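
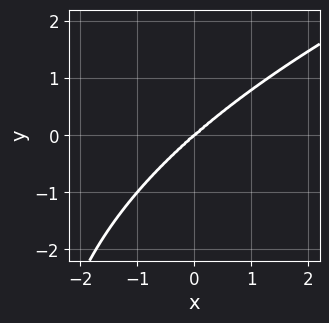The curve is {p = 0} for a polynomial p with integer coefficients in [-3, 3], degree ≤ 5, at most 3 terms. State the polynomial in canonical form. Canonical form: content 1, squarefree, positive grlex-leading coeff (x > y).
x*y^3 - 2*x^3 + 3*y^3

(a) Degree: the shape is more complex than any degree-3 curve, so deg p = 4.
(b) Checking where it meets the axes: one y-axis crossing is at y = 0; one x-axis crossing is at x = 0.
(c) Solving for integer coefficients yields p as stated.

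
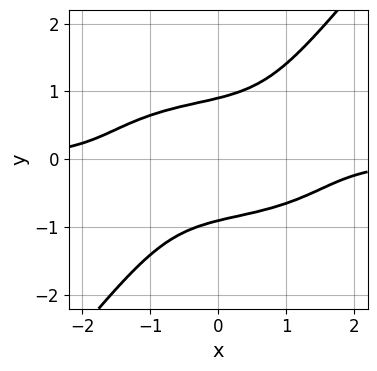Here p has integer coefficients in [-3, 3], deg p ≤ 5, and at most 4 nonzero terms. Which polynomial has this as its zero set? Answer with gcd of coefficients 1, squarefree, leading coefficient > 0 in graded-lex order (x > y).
x^3*y + 3*x*y^3 - 3*y^4 + 2

First, degree: no degree-3 curve has this shape, so deg p = 4.
Then, from the visible intercepts: it misses every integer gridline on the x-axis.
Finally, the integer polynomial consistent with all of this is the stated p.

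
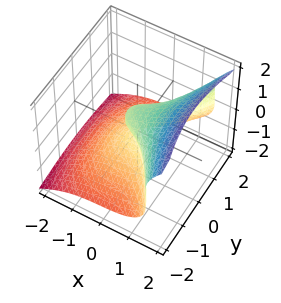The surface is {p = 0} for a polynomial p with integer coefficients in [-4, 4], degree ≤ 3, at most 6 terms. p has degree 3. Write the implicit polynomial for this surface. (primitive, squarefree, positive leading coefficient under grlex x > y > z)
Degree: the shape is more complex than any degree-2 surface, so deg p = 3.
Observable constraints: it meets the y-axis at y = 0 (among the integer gridlines); one x-axis crossing is at x = 0.
The integer polynomial consistent with all of this is the stated p. Check: (0, 0, 1) on the z-axis lies on the surface, and p(0, 0, 1) = 0. ✓

2*x^3 - 3*z^3 - 2*y^2 + 3*z^2 + x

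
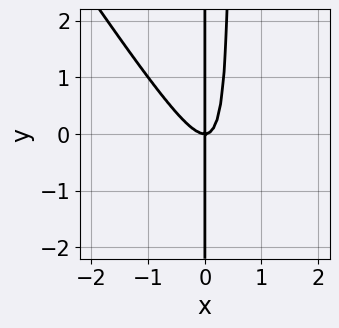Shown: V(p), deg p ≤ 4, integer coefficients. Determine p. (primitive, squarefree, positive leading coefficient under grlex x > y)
3*x^3 + 2*x^2*y - x*y

(a) Degree: no degree-2 curve has this shape, so deg p = 3.
(b) Observable constraints: it crosses the x-axis at the gridline x = 0; every point of the y-axis in the box is on the curve.
(c) The integer polynomial consistent with all of this is the stated p.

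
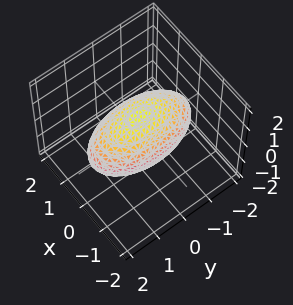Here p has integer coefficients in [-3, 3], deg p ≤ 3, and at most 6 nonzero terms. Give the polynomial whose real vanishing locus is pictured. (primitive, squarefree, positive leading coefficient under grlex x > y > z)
First, degree: a closed, bounded, convex surface; a quadric, so deg p = 2.
Next, symmetries: it's symmetric under x → −x, forcing even powers of x; it's symmetric under z → −z, forcing even powers of z; the y ↦ −y reflection is a symmetry, so y appears only in even powers.
Next, against the integer gridlines: the z-axis gridline crossings are at z ∈ {-1, 1}; among the integer gridlines, it crosses the x-axis at x ∈ {-1, 1}.
Finally, assembling these constraints gives the stated polynomial.

3*x^2 + y^2 + 3*z^2 - 3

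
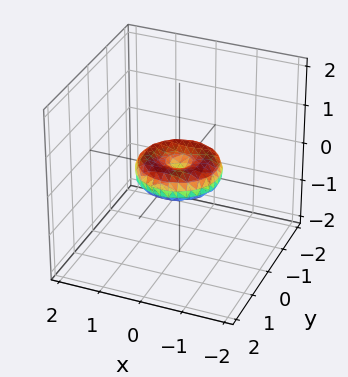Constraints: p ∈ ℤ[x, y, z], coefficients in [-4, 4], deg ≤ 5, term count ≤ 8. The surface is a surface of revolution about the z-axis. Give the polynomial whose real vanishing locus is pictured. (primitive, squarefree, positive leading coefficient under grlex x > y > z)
Degree: no degree-3 surface has this shape, so deg p = 4.
Symmetries: the z-axis is an axis of rotation, so x and y enter only as x² + y².
From the visible intercepts: it crosses the z-axis at the gridline z = 0; the x-axis gridline crossings are at x ∈ {-1, 0, 1}; a circular section at z = 0 has radius exactly 1; among the integer gridlines, it crosses the y-axis at y ∈ {-1, 0, 1}.
Assembling these constraints gives the stated polynomial.

x^4 + 2*x^2*y^2 + y^4 - x^2 - y^2 + 2*z^2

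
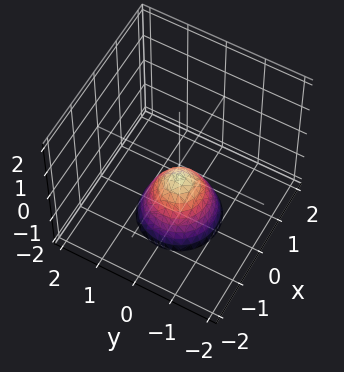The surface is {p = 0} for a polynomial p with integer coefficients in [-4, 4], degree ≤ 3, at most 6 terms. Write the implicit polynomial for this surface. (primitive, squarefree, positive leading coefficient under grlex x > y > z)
3*x^2 + 3*y^2 + 2*z + 1

1. The degree is 2 — a generic line meets the surface in up to 2 points.
2. Symmetry: the surface is invariant under rotation about z: p = q(x² + y², z).
3. From the axis intercepts and sections: the surface avoids every integer x-axis point in the box; a circular section at z = -1 has radius between 0 and 1; the surface avoids every integer y-axis point in the box.
4. Matching integer coefficients to the picture gives p.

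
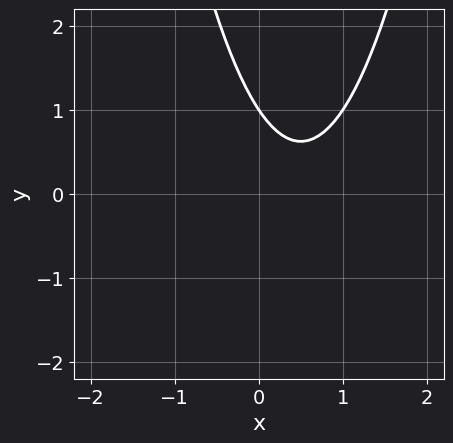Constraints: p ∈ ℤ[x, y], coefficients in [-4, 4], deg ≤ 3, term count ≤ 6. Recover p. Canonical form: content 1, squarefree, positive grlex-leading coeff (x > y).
First, degree: no degree-1 curve has this shape, so deg p = 2.
Next, from the visible intercepts: one y-axis crossing is at y = 1; it misses every integer gridline on the x-axis.
Finally, solving for integer coefficients yields p as stated.

3*x^2 - 3*x - 2*y + 2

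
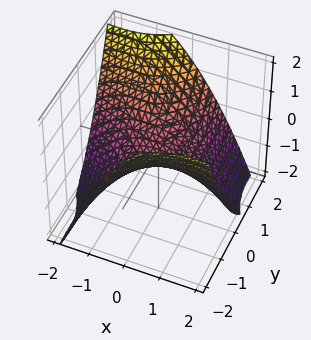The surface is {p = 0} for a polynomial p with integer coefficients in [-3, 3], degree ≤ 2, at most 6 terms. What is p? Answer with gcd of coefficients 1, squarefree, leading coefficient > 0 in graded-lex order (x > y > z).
x^2 + 2*x*y - y^2 + 3*z

First, degree: a generic line meets the surface in up to 2 points, so deg p = 2.
Then, from the visible intercepts: one z-axis crossing is at z = 0; it crosses the y-axis at the gridline y = 0.
Finally, assembling these constraints gives the stated polynomial.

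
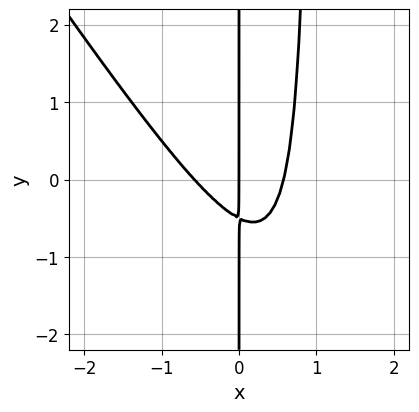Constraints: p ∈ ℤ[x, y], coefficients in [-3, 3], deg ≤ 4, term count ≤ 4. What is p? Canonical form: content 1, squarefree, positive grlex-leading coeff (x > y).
1. Degree: a generic line meets the curve in up to 3 points, so deg p = 3.
2. From the visible intercepts: it meets the x-axis at x = 0 (among the integer gridlines); the visible y-axis segment lies entirely on the curve.
3. Together with the visible shape, these determine p as stated.

3*x^3 + 2*x^2*y - 2*x*y - x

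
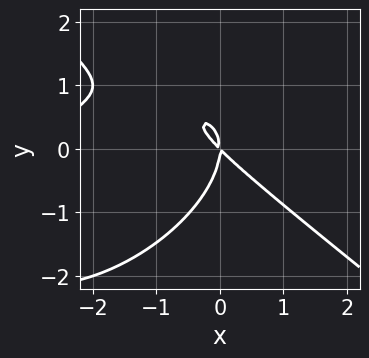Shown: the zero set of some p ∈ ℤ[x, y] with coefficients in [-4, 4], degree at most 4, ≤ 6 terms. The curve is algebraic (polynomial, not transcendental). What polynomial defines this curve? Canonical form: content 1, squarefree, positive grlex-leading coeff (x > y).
x^3 + 2*y^3 + 3*x^2 + 3*x*y

(a) Degree: no degree-2 curve has this shape, so deg p = 3.
(b) Checking where it meets the axes: it meets the x-axis at x = 0 (among the integer gridlines); it meets the y-axis at y = 0 (among the integer gridlines).
(c) Fitting integer coefficients to these (and the overall shape) gives p.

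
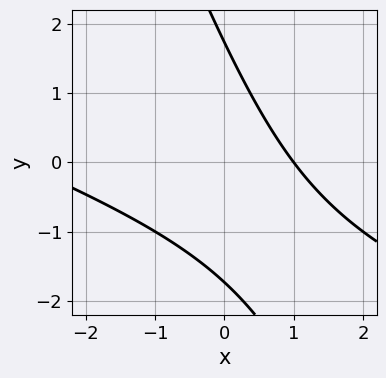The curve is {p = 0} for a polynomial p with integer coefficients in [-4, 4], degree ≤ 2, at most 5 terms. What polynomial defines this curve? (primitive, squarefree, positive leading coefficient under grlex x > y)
x^2 + 3*x*y + y^2 + 2*x - 3

The degree is 2 — a generic line meets the curve in up to 2 points.
From the axis intercepts and sections: one x-axis crossing is at x = 1.
Matching integer coefficients to the picture gives p.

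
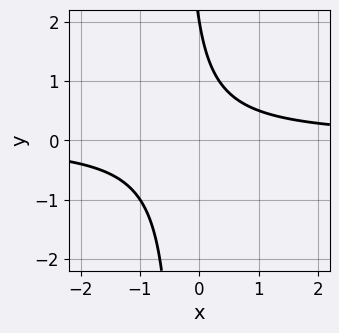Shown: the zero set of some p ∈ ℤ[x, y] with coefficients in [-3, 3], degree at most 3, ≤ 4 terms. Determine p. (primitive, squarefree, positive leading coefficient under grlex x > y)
3*x*y + y - 2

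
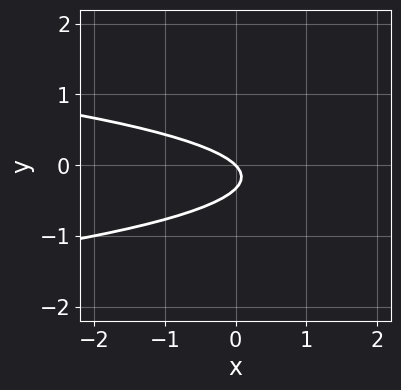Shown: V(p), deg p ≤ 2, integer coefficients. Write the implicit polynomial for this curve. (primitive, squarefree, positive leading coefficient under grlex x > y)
First, deg p = 2. The shape is more complex than any degree-1 curve.
Then, reading off the gridlines: it meets the x-axis at x = 0 (among the integer gridlines); one y-axis crossing is at y = 0.
Finally, matching integer coefficients to the picture gives p.

3*y^2 + x + y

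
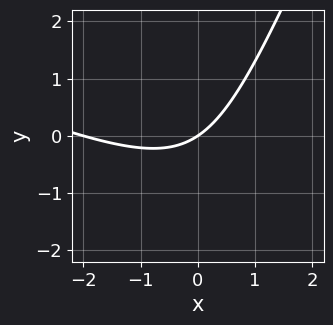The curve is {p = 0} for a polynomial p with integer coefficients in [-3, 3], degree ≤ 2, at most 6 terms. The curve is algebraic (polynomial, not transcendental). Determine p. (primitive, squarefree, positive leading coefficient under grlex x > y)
x^2 + 2*x*y - y^2 + 2*x - 3*y

First, degree: the shape is more complex than any degree-1 curve, so deg p = 2.
Next, reading off the gridlines: the x-axis gridline crossings are at x ∈ {-2, 0}; it meets the y-axis at y = 0 (among the integer gridlines).
Finally, solving for integer coefficients yields p as stated.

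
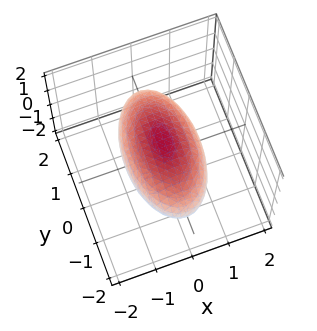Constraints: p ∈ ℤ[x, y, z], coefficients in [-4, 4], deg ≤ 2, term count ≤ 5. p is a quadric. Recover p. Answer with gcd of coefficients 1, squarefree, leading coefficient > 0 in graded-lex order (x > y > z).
First, deg p = 2.
Then, symmetries: mirror symmetry x ↦ −x ⇒ only even powers of x; it's symmetric under y → −y, forcing even powers of y; it's symmetric under z → −z, forcing even powers of z.
Then, against the integer gridlines: the x-axis gridline crossings are at x ∈ {-1, 1}; the z-axis gridline crossings are at z ∈ {-1, 1}.
Finally, putting this together gives p.

3*x^2 + y^2 + 3*z^2 - 3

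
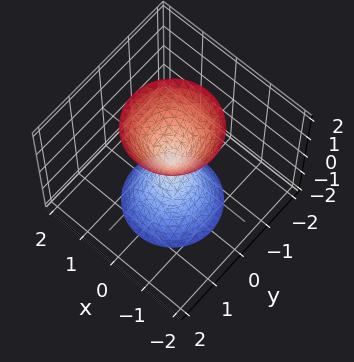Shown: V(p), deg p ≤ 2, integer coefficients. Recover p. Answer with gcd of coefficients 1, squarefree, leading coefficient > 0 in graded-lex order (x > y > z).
3*x^2 + 3*y^2 - z^2

First, there are 2 components. They look like related sheets of one shape, so recover p as a whole.
Next, degree: a double cone through the origin; a quadric, so deg p = 2.
Next, symmetries: mirror symmetry z ↦ −z ⇒ only even powers of z; the surface is invariant under rotation about z: p = q(x² + y², z).
Next, observable constraints: it crosses the y-axis at the gridline y = 0; it meets the z-axis at z = 0 (among the integer gridlines); a circular section at z = 2 has radius between 1 and 2; it crosses the x-axis at the gridline x = 0.
Finally, together with the visible shape, these determine p as stated.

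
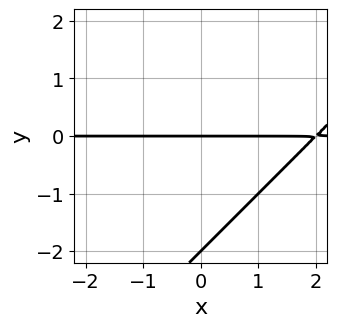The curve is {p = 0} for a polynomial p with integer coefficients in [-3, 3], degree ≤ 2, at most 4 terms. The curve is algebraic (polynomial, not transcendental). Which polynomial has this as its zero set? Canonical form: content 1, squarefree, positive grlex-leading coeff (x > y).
x*y - y^2 - 2*y

The degree is 2 — no degree-1 curve has this shape.
Against the integer gridlines: the visible x-axis segment lies entirely on the curve; among the integer gridlines, it crosses the y-axis at y ∈ {-2, 0}.
Fitting integer coefficients to these (and the overall shape) gives p.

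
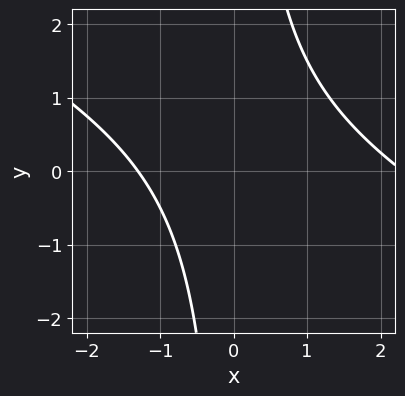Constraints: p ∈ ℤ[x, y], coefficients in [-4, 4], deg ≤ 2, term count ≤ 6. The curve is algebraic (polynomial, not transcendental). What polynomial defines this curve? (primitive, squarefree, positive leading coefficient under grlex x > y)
x^2 + 2*x*y - x - 3

deg p = 2.
From the visible intercepts: the curve avoids every integer y-axis point in the box.
Together with the visible shape, these determine p as stated.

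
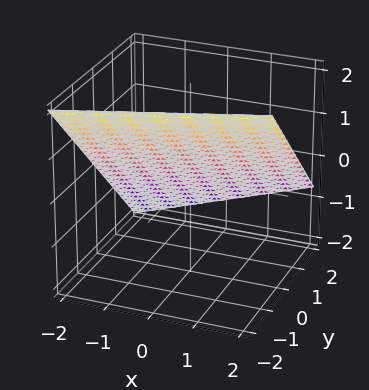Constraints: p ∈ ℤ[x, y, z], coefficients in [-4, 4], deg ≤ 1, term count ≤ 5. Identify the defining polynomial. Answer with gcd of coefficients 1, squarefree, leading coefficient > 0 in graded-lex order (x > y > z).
x - 3*y - 3*z + 2

(a) deg p = 1.
(b) From the visible intercepts: it crosses the x-axis at the gridline x = -2.
(c) Together with the visible shape, these determine p as stated.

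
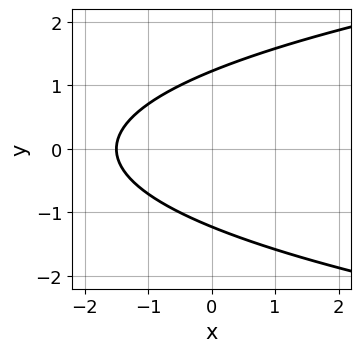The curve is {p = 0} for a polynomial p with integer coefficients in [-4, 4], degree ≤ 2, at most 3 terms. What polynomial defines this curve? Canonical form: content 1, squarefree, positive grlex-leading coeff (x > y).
2*y^2 - 2*x - 3

The degree is 2 — no degree-1 curve has this shape.
Symmetries: it's symmetric under y → −y, forcing even powers of y.
Assembling these constraints gives the stated polynomial.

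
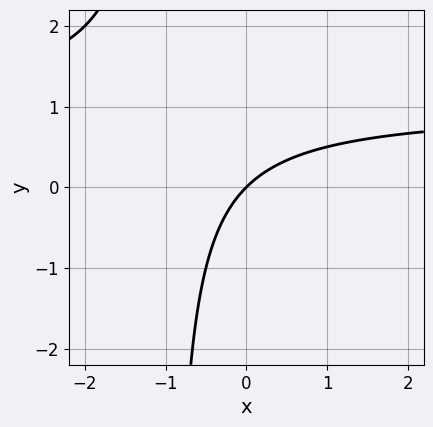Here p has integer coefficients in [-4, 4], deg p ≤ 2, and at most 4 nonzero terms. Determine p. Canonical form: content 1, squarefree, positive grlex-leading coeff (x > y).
x*y - x + y

First, degree: no degree-1 curve has this shape, so deg p = 2.
Next, observable constraints: it crosses the y-axis at the gridline y = 0; one x-axis crossing is at x = 0.
Finally, together with the visible shape, these determine p as stated.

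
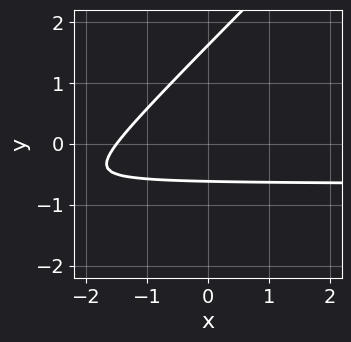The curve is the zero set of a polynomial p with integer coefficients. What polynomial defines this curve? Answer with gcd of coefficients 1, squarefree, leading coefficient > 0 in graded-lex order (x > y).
3*x*y - 3*y^2 + 2*x + 3*y + 3

(a) deg p = 2. The shape is more complex than any degree-1 curve.
(b) Matching integer coefficients to the picture gives p.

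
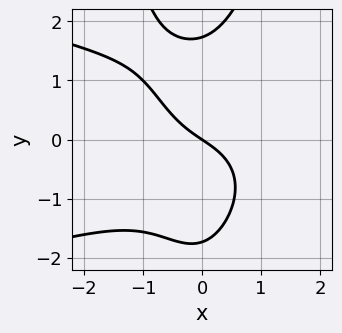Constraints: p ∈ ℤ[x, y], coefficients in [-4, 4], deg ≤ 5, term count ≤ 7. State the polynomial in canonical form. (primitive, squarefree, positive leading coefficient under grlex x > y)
2*x^2*y^2 + 2*x^3 - y^3 + 2*x + 3*y

1. Degree: the shape is more complex than any degree-3 curve, so deg p = 4.
2. Against the integer gridlines: one x-axis crossing is at x = 0; one y-axis crossing is at y = 0.
3. Together with the visible shape, these determine p as stated.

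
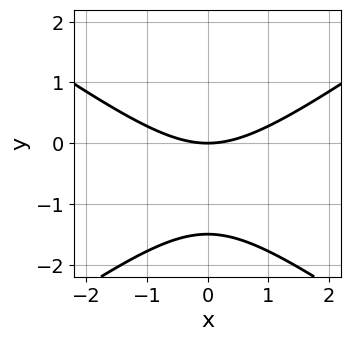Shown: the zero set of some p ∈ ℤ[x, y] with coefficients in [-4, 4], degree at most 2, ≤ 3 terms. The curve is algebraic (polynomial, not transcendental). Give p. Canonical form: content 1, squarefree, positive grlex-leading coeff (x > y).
x^2 - 2*y^2 - 3*y

deg p = 2. No degree-1 curve has this shape.
Symmetries: the x ↦ −x reflection is a symmetry, so x appears only in even powers.
From the visible intercepts: one y-axis crossing is at y = 0; it crosses the x-axis at the gridline x = 0.
Together with the visible shape, these determine p as stated.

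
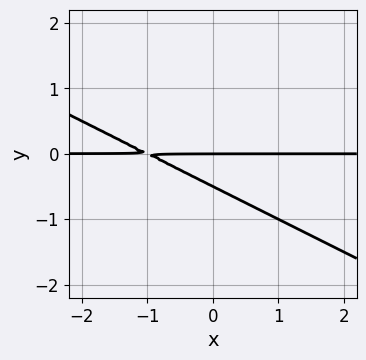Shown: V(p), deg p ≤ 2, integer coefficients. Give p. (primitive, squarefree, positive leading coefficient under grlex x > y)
The degree is 2 — the shape is more complex than any degree-1 curve.
From the visible intercepts: the visible x-axis segment lies entirely on the curve; one y-axis crossing is at y = 0.
The integer polynomial consistent with all of this is the stated p.

x*y + 2*y^2 + y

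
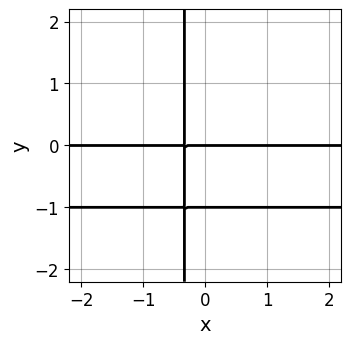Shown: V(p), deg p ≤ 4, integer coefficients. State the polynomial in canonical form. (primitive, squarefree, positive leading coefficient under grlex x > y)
(a) deg p = 3.
(b) Observable constraints: the y-axis gridline crossings are at y ∈ {-1, 0}; every point of the x-axis in the box is on the curve.
(c) These observations pin down the coefficients.

3*x*y^2 + 3*x*y + y^2 + y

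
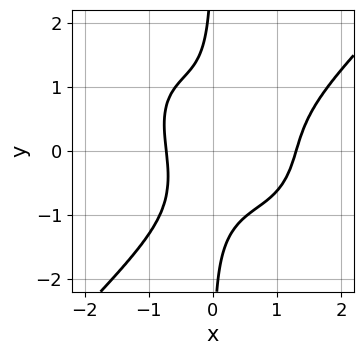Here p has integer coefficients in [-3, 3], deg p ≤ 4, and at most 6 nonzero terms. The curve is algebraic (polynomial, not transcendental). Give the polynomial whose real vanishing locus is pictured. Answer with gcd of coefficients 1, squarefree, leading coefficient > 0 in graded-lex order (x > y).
3*x^4 - 3*x*y^3 - 3*x^3 - 2*x^2*y - 2

First, degree: no degree-3 curve has this shape, so deg p = 4.
Then, from the axis intercepts and sections: no y-intercept at any integer in the box.
Finally, putting this together gives p.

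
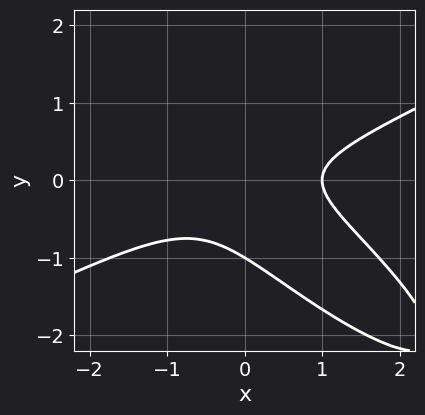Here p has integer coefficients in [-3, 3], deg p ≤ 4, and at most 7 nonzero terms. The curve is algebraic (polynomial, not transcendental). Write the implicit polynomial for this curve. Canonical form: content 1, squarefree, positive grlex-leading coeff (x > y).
First, the degree is 3 — the shape is more complex than any degree-2 curve.
Then, from the visible intercepts: it crosses the x-axis at the gridline x = 1; it crosses the y-axis at the gridline y = -1.
Finally, solving for integer coefficients yields p as stated.

x^3 - 3*x*y^2 - 3*y^3 - 2*y^2 - 1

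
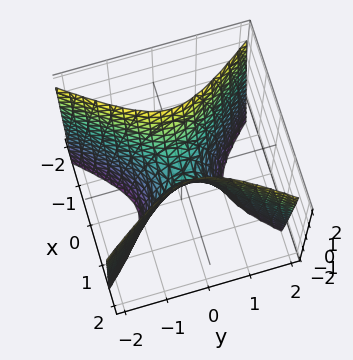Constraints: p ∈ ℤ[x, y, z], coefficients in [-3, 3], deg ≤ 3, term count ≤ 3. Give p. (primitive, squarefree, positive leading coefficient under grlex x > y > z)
3*x^2 - 2*y^2 - z

First, the degree is 2 — a saddle surface; a quadric.
Then, symmetries: the y ↦ −y reflection is a symmetry, so y appears only in even powers; the x ↦ −x reflection is a symmetry, so x appears only in even powers.
Then, reading off the gridlines: it crosses the y-axis at the gridline y = 0; one z-axis crossing is at z = 0.
Finally, these observations pin down the coefficients.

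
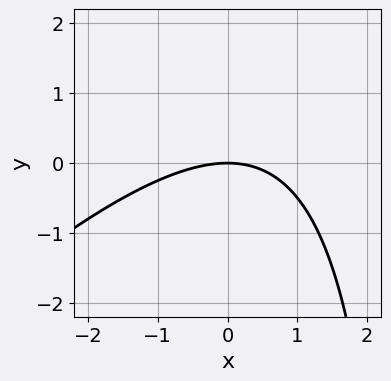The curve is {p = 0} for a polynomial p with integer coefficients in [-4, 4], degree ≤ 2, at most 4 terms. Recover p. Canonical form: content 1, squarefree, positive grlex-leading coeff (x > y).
x^2 - x*y + 3*y

deg p = 2. A generic line meets the curve in up to 2 points.
Against the integer gridlines: it crosses the y-axis at the gridline y = 0; it crosses the x-axis at the gridline x = 0.
Putting this together gives p.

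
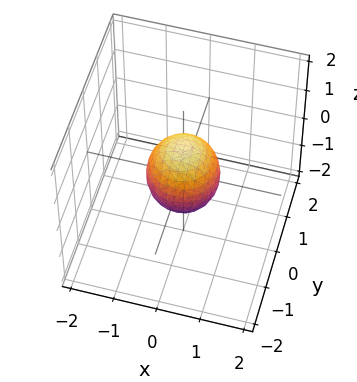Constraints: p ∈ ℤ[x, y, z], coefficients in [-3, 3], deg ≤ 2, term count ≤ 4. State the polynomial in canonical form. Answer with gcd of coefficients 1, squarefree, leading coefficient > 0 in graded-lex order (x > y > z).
First, degree: a generic line meets the surface in up to 2 points, so deg p = 2.
Next, symmetries: rotational symmetry about the z-axis ⇒ p depends on x, y only through x² + y².
Next, against the integer gridlines: among the integer gridlines, it crosses the z-axis at z ∈ {-1, 1}; a circular section at z = 0 has radius between 0 and 1.
Finally, together with the visible shape, these determine p as stated.

3*x^2 + 3*y^2 + 2*z^2 - 2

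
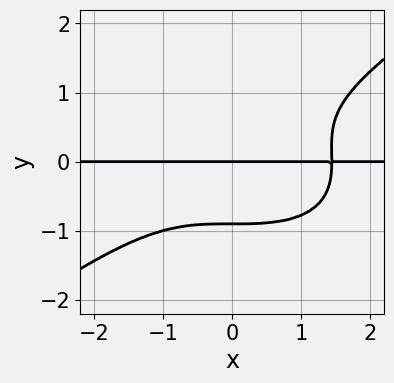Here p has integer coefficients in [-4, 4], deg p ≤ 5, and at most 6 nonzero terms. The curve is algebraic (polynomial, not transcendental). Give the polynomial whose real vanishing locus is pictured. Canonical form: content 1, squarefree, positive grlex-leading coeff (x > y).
First, degree: the shape is more complex than any degree-3 curve, so deg p = 4.
Next, reading off the gridlines: every point of the x-axis in the box is on the curve; it crosses the y-axis at the gridline y = 0.
Finally, assembling these constraints gives the stated polynomial.

x^3*y - 3*y^4 + y^3 - 3*y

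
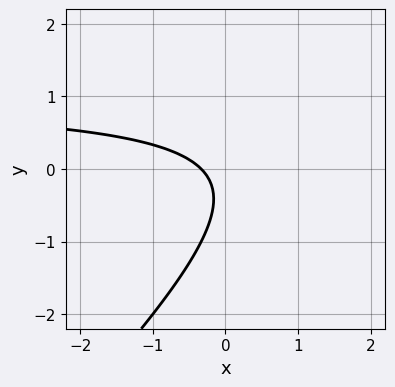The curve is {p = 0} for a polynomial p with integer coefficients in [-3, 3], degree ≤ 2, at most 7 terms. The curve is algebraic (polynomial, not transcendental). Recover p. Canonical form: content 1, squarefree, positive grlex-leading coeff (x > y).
(a) The degree is 2 — a generic line meets the curve in up to 2 points.
(b) Observable constraints: the curve avoids every integer y-axis point in the box.
(c) Solving for integer coefficients yields p as stated.

3*x*y - 3*y^2 - 3*x - 2*y - 1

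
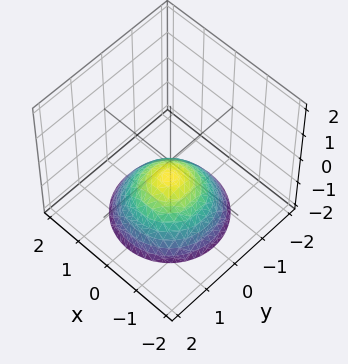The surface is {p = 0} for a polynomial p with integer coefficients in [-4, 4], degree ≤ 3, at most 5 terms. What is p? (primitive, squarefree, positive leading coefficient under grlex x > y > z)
2*x^2 + 2*y^2 + 3*z + 2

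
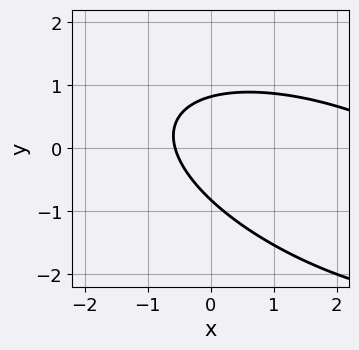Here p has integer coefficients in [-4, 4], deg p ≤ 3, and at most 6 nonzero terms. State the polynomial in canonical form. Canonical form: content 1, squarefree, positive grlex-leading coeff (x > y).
First, degree: no degree-1 curve has this shape, so deg p = 2.
Finally, the integer polynomial consistent with all of this is the stated p.

x^2 + 2*x*y + 3*y^2 - 3*x - 2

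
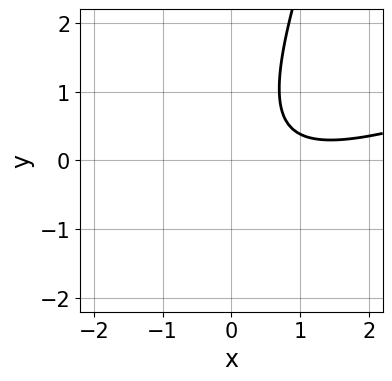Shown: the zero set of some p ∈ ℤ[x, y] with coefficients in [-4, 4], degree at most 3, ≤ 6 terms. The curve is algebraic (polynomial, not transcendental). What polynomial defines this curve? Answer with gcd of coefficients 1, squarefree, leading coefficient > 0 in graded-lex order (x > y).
x^2 - 3*x*y + y^2 - 2*x + 2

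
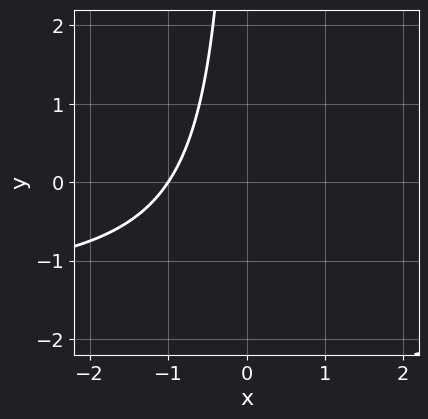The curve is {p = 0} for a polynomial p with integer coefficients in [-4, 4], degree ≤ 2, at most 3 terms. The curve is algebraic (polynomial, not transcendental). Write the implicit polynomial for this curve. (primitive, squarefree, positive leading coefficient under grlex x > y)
2*x*y + 3*x + 3

Degree: the shape is more complex than any degree-1 curve, so deg p = 2.
Observable constraints: no y-intercept at any integer in the box; it crosses the x-axis at the gridline x = -1.
The integer polynomial consistent with all of this is the stated p.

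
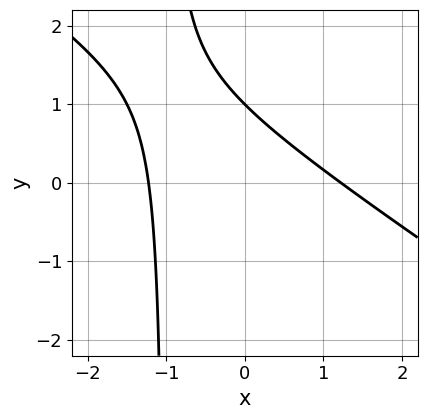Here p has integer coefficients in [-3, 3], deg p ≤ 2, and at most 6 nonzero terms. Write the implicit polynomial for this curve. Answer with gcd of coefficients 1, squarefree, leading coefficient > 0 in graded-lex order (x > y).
1. deg p = 2. A generic line meets the curve in up to 2 points.
2. From the visible intercepts: one y-axis crossing is at y = 1.
3. Fitting integer coefficients to these (and the overall shape) gives p.

2*x^2 + 3*x*y + 3*y - 3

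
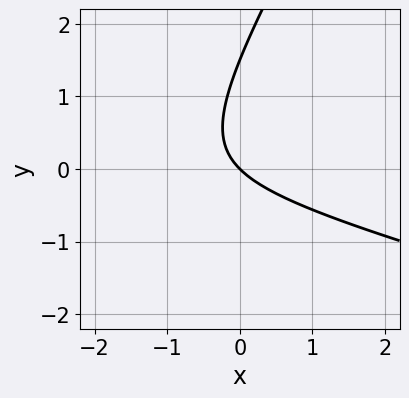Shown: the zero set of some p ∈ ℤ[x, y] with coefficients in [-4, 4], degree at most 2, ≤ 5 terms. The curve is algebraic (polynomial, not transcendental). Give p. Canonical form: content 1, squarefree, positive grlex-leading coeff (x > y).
x^2 + 3*x*y - 2*y^2 + 3*x + 3*y

(a) The degree is 2 — a generic line meets the curve in up to 2 points.
(b) Reading off the gridlines: one y-axis crossing is at y = 0; it crosses the x-axis at the gridline x = 0.
(c) Solving for integer coefficients yields p as stated.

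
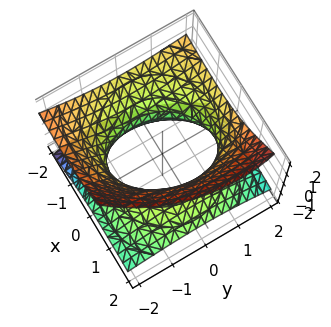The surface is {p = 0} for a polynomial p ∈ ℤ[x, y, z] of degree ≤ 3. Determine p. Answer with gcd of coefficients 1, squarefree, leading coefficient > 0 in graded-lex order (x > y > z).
x^2 + 3*x*z + y^2 - y*z - 3*z^2 - 2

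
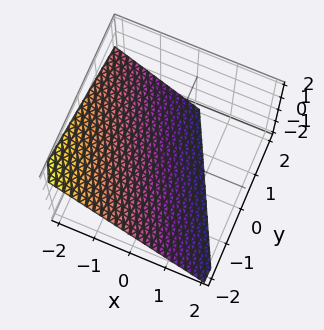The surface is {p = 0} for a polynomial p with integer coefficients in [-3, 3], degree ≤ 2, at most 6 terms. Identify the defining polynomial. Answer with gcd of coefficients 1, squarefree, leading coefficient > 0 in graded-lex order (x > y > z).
2*x + y + 2*z + 2

(a) Degree: the surface is flat (a plane), so deg p = 1.
(b) From the visible intercepts: it meets the y-axis at y = -2 (among the integer gridlines); one x-axis crossing is at x = -1.
(c) The integer polynomial consistent with all of this is the stated p.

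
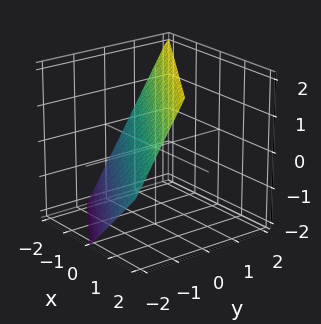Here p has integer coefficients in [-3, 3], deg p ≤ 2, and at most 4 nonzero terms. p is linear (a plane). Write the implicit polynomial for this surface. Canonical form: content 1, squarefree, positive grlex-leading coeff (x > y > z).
2*x + 3*y - 2*z + 2

deg p = 1. Every cross-section is a straight line — this is a plane.
From the visible intercepts: it crosses the x-axis at the gridline x = -1; it crosses the z-axis at the gridline z = 1.
The integer polynomial consistent with all of this is the stated p.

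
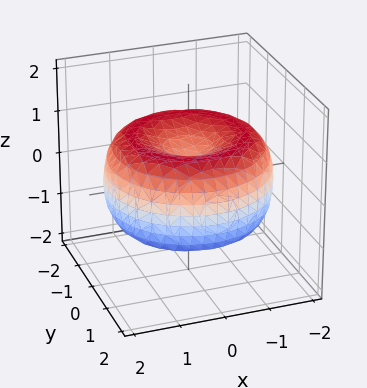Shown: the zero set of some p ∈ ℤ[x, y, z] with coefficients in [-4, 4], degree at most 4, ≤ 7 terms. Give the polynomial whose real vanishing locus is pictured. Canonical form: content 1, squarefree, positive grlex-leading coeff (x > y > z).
First, the degree is 4 — a generic line meets the surface in up to 4 points.
Then, symmetries: the z-axis is an axis of rotation, so x and y enter only as x² + y².
Next, from the axis intercepts and sections: a circular section at z = -1 has radius exactly 1.
Finally, putting this together gives p.

x^4 + 2*x^2*y^2 + y^4 - 3*x^2 - 3*y^2 + 3*z^2 - 1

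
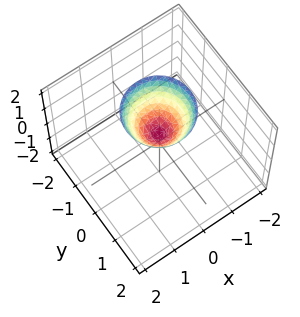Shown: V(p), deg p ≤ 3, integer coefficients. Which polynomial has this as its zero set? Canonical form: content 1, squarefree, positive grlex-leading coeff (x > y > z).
3*x^2 + 3*y^2 - 2*z + 1

Degree: no degree-1 surface has this shape, so deg p = 2.
Symmetries: the z-axis is an axis of rotation, so x and y enter only as x² + y².
Reading off the gridlines: it misses every integer gridline on the x-axis; it misses every integer gridline on the y-axis; a circular section at z = 2 has radius exactly 1.
These observations pin down the coefficients.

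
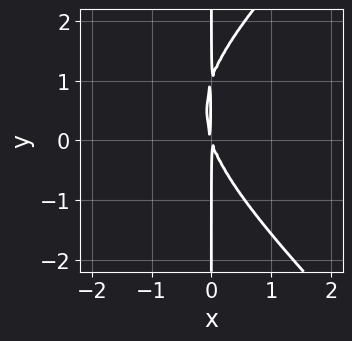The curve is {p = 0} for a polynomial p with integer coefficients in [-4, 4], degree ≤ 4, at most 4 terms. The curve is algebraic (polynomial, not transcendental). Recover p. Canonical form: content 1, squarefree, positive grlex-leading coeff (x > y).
1. Degree: no degree-2 curve has this shape, so deg p = 3.
2. Reading off the gridlines: every point of the y-axis in the box is on the curve.
3. The integer polynomial consistent with all of this is the stated p.

x^3 - x*y^2 + 3*x^2 + x*y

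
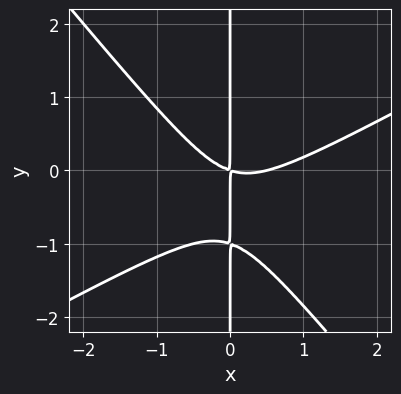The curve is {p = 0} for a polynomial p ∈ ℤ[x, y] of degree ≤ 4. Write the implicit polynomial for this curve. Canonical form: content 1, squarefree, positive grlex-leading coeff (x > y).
(a) The degree is 3 — the shape is more complex than any degree-2 curve.
(b) From the axis intercepts and sections: every point of the y-axis in the box is on the curve.
(c) Together with the visible shape, these determine p as stated.

2*x^3 - 2*x^2*y - 3*x*y^2 - x^2 - 3*x*y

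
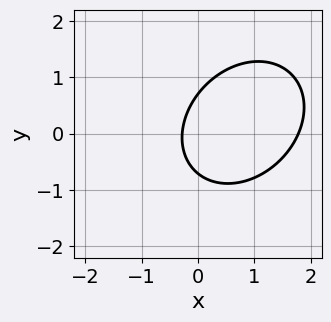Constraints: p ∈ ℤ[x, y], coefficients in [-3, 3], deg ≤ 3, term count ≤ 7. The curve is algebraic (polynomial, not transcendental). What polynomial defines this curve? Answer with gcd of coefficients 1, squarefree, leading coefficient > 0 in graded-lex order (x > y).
2*x^2 - x*y + 2*y^2 - 3*x - 1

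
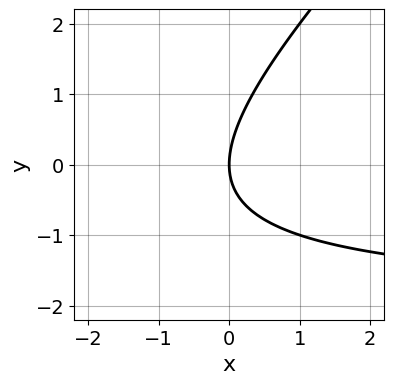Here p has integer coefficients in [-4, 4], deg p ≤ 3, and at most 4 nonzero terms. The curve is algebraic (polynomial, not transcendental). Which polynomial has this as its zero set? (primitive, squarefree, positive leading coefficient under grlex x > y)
x*y - y^2 + 2*x

Degree: a generic line meets the curve in up to 2 points, so deg p = 2.
Reading off the gridlines: it crosses the y-axis at the gridline y = 0; one x-axis crossing is at x = 0.
These observations pin down the coefficients.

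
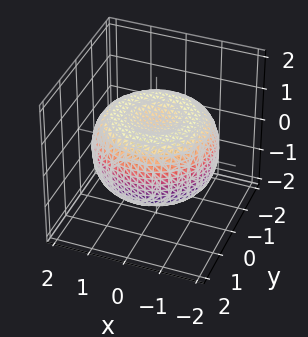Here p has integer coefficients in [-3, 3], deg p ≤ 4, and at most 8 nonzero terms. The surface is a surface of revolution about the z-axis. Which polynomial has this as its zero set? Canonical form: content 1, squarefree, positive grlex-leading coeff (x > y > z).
x^4 + 2*x^2*y^2 + y^4 - 2*x^2 - 2*y^2 + 3*z^2 - 2

1. The degree is 4 — a generic line meets the surface in up to 4 points.
2. Symmetries: the surface is invariant under rotation about z: p = q(x² + y², z).
3. Observable constraints: a circular section at z = -1 has radius exactly 1.
4. Solving for integer coefficients yields p as stated.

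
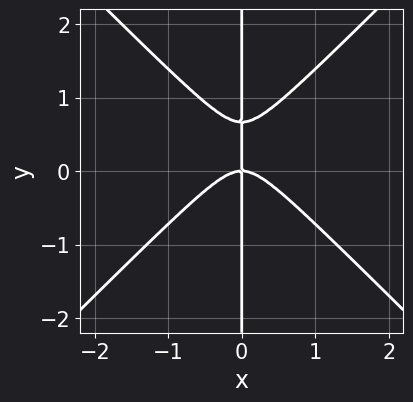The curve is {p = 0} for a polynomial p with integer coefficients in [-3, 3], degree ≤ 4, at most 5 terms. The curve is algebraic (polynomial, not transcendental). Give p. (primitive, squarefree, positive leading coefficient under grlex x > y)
(a) Degree: a generic line meets the curve in up to 3 points, so deg p = 3.
(b) Reading off the gridlines: every point of the y-axis in the box is on the curve; it meets the x-axis at x = 0 (among the integer gridlines).
(c) Solving for integer coefficients yields p as stated.

3*x^3 - 3*x*y^2 + 2*x*y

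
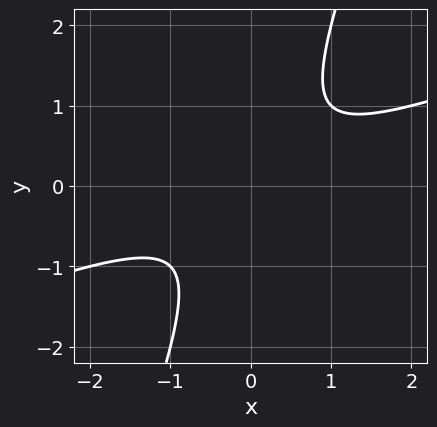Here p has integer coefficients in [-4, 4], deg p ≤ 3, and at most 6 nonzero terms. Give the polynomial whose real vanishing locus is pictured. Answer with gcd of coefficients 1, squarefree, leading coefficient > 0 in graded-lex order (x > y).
x^2 - 3*x*y + y^2 + 1

1. deg p = 2.
2. From the visible intercepts: it misses every integer gridline on the x-axis; it misses every integer gridline on the y-axis.
3. Fitting integer coefficients to these (and the overall shape) gives p.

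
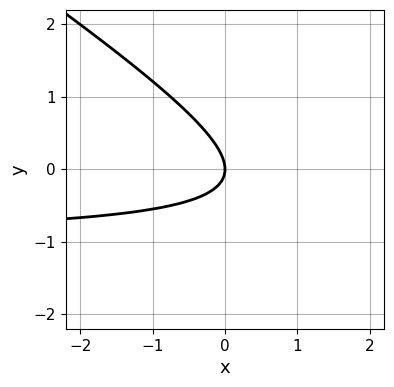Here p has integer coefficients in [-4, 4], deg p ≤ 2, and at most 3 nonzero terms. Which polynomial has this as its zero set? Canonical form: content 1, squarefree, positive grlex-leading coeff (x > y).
1. The degree is 2 — a generic line meets the curve in up to 2 points.
2. From the axis intercepts and sections: it meets the y-axis at y = 0 (among the integer gridlines); it crosses the x-axis at the gridline x = 0.
3. Matching integer coefficients to the picture gives p.

2*x*y + 3*y^2 + 2*x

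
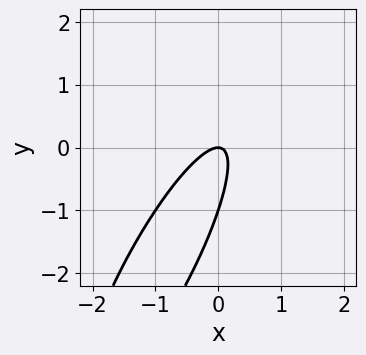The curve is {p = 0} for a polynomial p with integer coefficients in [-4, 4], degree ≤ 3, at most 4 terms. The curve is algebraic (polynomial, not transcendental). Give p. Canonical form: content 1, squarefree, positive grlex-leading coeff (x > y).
First, the degree is 2 — a generic line meets the curve in up to 2 points.
Then, against the integer gridlines: the y-axis gridline crossings are at y ∈ {-1, 0}; it crosses the x-axis at the gridline x = 0.
Finally, putting this together gives p.

3*x^2 - 3*x*y + y^2 + y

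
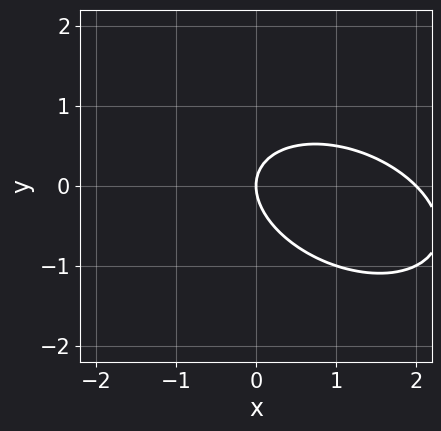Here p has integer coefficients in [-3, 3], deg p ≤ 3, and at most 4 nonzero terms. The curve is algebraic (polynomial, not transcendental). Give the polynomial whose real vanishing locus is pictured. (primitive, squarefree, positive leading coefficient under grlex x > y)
x^2 + x*y + 2*y^2 - 2*x

First, degree: no degree-1 curve has this shape, so deg p = 2.
Next, from the axis intercepts and sections: the x-axis gridline crossings are at x ∈ {0, 2}; one y-axis crossing is at y = 0.
Finally, putting this together gives p.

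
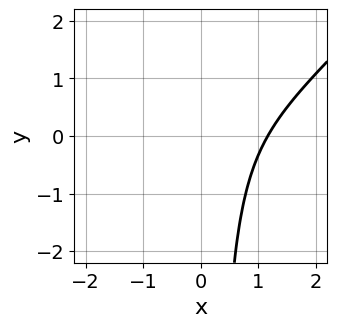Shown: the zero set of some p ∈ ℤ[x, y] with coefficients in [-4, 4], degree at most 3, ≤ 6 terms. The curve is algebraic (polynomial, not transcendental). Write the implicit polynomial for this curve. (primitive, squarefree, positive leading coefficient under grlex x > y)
3*x^3 - 3*x^2*y - 3*x^2 + 2*x - 3

First, deg p = 3. The shape is more complex than any degree-2 curve.
Then, against the integer gridlines: it misses every integer gridline on the y-axis.
Finally, together with the visible shape, these determine p as stated.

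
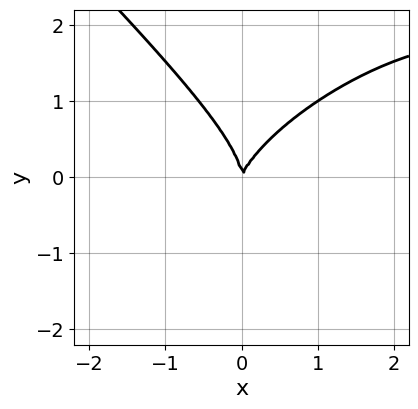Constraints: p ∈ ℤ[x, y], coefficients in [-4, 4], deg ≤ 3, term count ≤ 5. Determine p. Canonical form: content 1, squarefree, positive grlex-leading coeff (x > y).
The degree is 3 — a generic line meets the curve in up to 3 points.
Checking where it meets the axes: it meets the y-axis at y = 0 (among the integer gridlines); it crosses the x-axis at the gridline x = 0.
Together with the visible shape, these determine p as stated.

x^3 - x^2*y + 2*y^3 - 3*x^2 + x*y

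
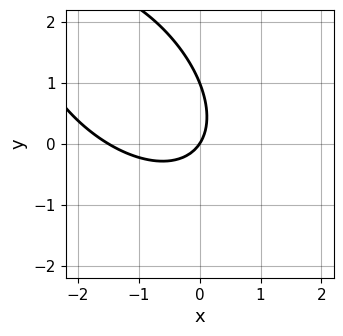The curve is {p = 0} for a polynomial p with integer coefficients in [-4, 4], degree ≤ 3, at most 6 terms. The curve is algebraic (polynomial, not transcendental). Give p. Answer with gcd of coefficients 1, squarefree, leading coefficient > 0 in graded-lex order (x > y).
(a) The degree is 2 — a generic line meets the curve in up to 2 points.
(b) From the visible intercepts: the y-axis gridline crossings are at y ∈ {0, 1}; one x-axis crossing is at x = 0.
(c) Putting this together gives p.

2*x^2 + 2*x*y + 2*y^2 + 3*x - 2*y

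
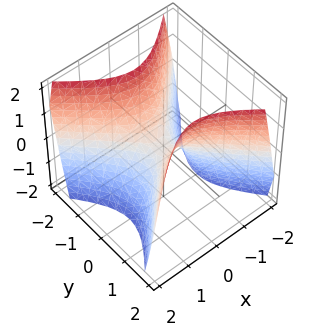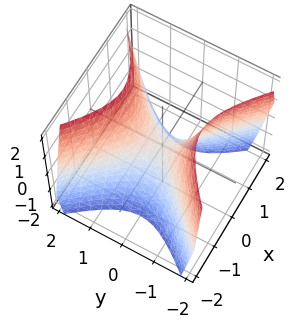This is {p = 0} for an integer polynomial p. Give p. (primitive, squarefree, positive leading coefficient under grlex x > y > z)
Degree: a hyperbolic paraboloid; a quadric, so deg p = 2.
Symmetries: it's symmetric under x → −x, forcing even powers of x; it's symmetric under y → −y, forcing even powers of y.
Checking where it meets the axes: one x-axis crossing is at x = 0; one y-axis crossing is at y = 0.
Together with the visible shape, these determine p as stated.

3*x^2 - 3*y^2 + 2*z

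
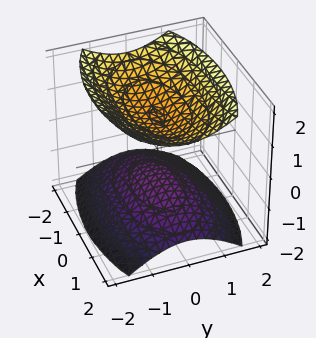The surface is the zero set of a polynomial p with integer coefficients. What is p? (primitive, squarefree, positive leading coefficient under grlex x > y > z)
x^2 + 3*y^2 - 3*z^2 + 3

1. I count 2 distinct pieces. They look like related sheets of one shape, so recover p as a whole.
2. deg p = 2. Two sheets facing apart; a quadric.
3. Symmetries: it's symmetric under x → −x, forcing even powers of x; the y ↦ −y reflection is a symmetry, so y appears only in even powers; it's symmetric under z → −z, forcing even powers of z.
4. Observable constraints: among the integer gridlines, it crosses the z-axis at z ∈ {-1, 1}; the surface avoids every integer x-axis point in the box; no y-intercept at any integer in the box.
5. These observations pin down the coefficients.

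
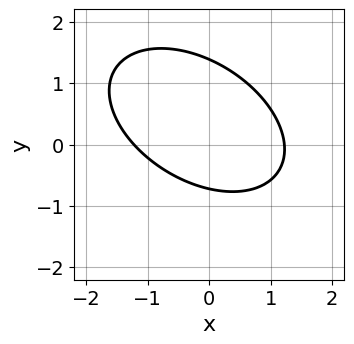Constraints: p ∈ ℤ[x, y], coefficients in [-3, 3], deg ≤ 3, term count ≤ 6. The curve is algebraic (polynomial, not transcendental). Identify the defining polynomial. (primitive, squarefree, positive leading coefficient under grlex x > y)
1. The degree is 2 — a generic line meets the curve in up to 2 points.
2. Matching integer coefficients to the picture gives p.

2*x^2 + 2*x*y + 3*y^2 - 2*y - 3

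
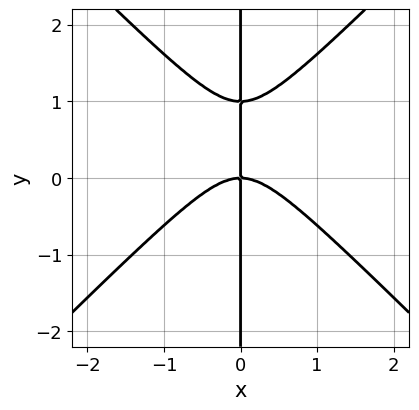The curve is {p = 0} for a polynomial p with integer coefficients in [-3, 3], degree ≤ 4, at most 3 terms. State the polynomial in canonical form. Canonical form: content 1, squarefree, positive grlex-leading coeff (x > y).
x^3 - x*y^2 + x*y

Degree: a generic line meets the curve in up to 3 points, so deg p = 3.
Reading off the gridlines: it crosses the x-axis at the gridline x = 0; the visible y-axis segment lies entirely on the curve.
Matching integer coefficients to the picture gives p.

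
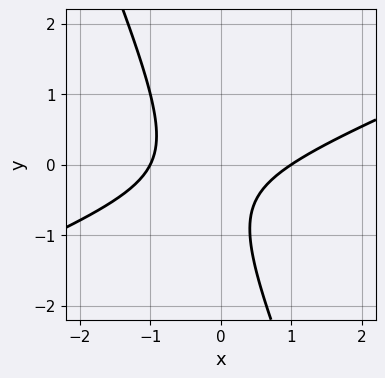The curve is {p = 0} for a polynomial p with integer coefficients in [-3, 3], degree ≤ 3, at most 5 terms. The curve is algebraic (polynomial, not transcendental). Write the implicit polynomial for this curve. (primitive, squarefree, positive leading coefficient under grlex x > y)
x^2 - 2*x*y - y^2 - y - 1

(a) deg p = 2. No degree-1 curve has this shape.
(b) From the axis intercepts and sections: among the integer gridlines, it crosses the x-axis at x ∈ {-1, 1}; it misses every integer gridline on the y-axis.
(c) These observations pin down the coefficients.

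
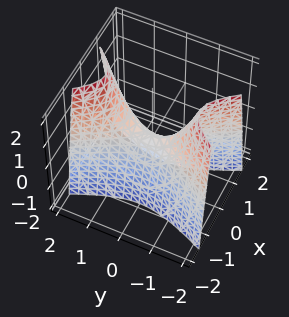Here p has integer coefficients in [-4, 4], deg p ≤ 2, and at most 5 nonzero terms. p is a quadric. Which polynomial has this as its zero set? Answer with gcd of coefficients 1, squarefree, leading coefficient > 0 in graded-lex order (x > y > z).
3*x^2 - y^2 + z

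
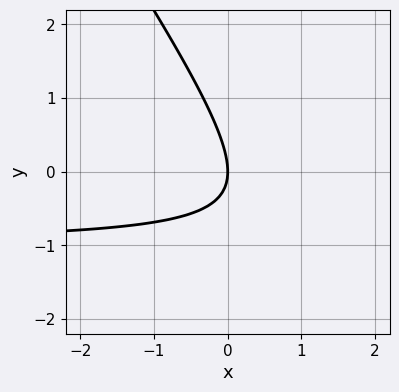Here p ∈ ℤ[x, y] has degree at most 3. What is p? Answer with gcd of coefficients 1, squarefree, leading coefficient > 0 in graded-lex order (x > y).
Degree: no degree-1 curve has this shape, so deg p = 2.
From the visible intercepts: one y-axis crossing is at y = 0; it meets the x-axis at x = 0 (among the integer gridlines).
These observations pin down the coefficients.

3*x*y + 2*y^2 + 3*x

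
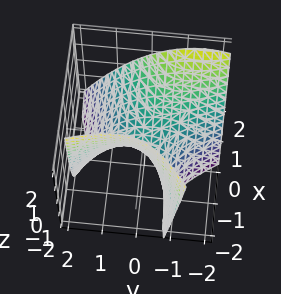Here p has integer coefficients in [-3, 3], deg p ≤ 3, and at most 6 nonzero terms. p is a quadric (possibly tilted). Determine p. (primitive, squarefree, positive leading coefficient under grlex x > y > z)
1. The degree is 2 — no degree-1 surface has this shape.
2. From the axis intercepts and sections: it crosses the x-axis at the gridline x = 0; it crosses the y-axis at the gridline y = 0; it crosses the z-axis at the gridline z = 0.
3. The integer polynomial consistent with all of this is the stated p.

2*x^2 - 3*x*y - 2*x*z - 2*y^2 - 3*z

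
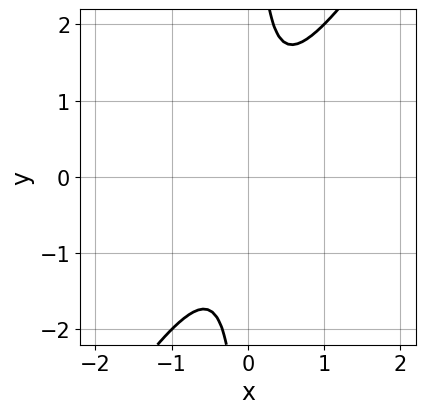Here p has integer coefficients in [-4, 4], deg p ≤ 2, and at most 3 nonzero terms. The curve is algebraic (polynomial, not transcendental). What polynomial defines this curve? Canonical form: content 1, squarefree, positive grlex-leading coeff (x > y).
3*x^2 - 2*x*y + 1

1. Degree: no degree-1 curve has this shape, so deg p = 2.
2. Observable constraints: it misses every integer gridline on the x-axis; no y-intercept at any integer in the box.
3. Assembling these constraints gives the stated polynomial.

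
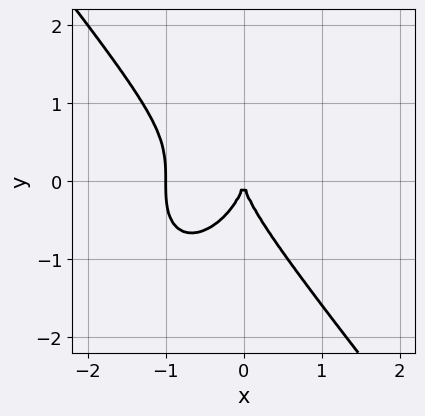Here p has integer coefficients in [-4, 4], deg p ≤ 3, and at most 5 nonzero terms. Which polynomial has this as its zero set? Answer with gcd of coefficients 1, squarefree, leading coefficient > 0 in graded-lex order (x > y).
2*x^3 + y^3 + 2*x^2

deg p = 3.
Reading off the gridlines: one y-axis crossing is at y = 0; the x-axis gridline crossings are at x ∈ {-1, 0}.
The integer polynomial consistent with all of this is the stated p.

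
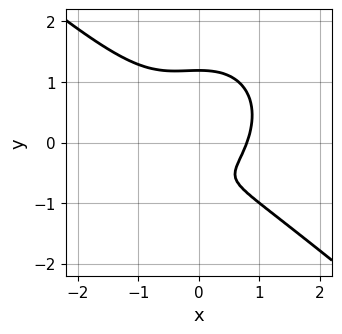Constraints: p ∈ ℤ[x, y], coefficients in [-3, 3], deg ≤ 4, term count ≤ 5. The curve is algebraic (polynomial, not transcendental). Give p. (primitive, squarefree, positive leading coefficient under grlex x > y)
2*x^3 + x^2*y + 2*y^3 - 2*y - 1

(a) Degree: a generic line meets the curve in up to 3 points, so deg p = 3.
(b) The integer polynomial consistent with all of this is the stated p.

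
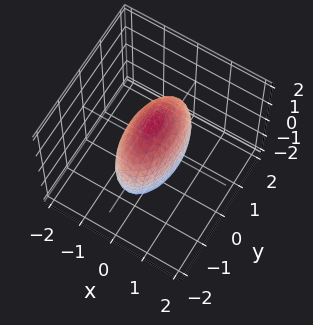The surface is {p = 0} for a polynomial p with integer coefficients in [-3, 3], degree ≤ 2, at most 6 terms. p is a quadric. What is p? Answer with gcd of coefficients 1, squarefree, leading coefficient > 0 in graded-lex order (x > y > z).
3*x^2 + y^2 + z^2 - 2

First, deg p = 2. A closed, bounded, convex surface; a quadric.
Next, symmetries: mirror symmetry z ↦ −z ⇒ only even powers of z; it's symmetric under x → −x, forcing even powers of x; the y ↦ −y reflection is a symmetry, so y appears only in even powers.
Finally, putting this together gives p.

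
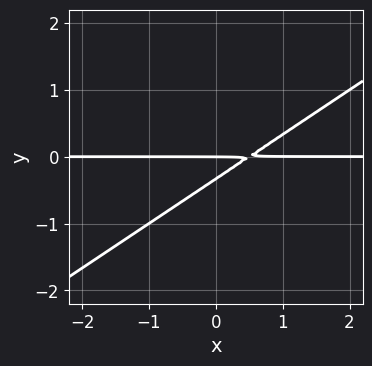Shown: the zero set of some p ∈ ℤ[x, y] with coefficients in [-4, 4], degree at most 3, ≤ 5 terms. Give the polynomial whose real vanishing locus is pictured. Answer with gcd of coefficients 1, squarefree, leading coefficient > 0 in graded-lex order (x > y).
Degree: the shape is more complex than any degree-1 curve, so deg p = 2.
Checking where it meets the axes: it meets the y-axis at y = 0 (among the integer gridlines); the visible x-axis segment lies entirely on the curve.
Assembling these constraints gives the stated polynomial.

2*x*y - 3*y^2 - y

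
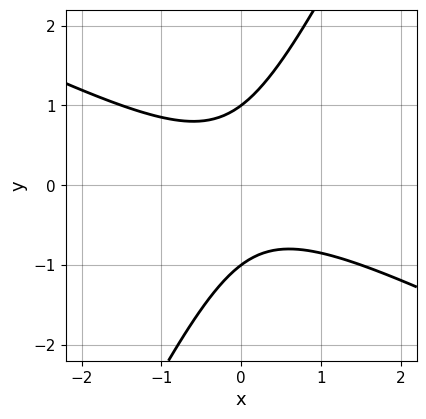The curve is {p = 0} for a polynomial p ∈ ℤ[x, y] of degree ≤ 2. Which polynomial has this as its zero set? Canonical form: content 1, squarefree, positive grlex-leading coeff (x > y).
deg p = 2. No degree-1 curve has this shape.
From the axis intercepts and sections: no x-intercept at any integer in the box; the y-axis gridline crossings are at y ∈ {-1, 1}.
Together with the visible shape, these determine p as stated.

2*x^2 + 3*x*y - 2*y^2 + 2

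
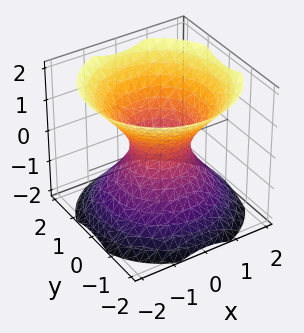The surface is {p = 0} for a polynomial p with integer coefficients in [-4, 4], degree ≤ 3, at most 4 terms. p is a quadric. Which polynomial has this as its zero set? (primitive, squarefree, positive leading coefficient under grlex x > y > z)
3*x^2 + 3*y^2 - 3*z^2 - 2

1. The degree is 2 — one connected sheet with a waist; a quadric.
2. Symmetries: the z ↦ −z reflection is a symmetry, so z appears only in even powers; the z-axis is an axis of rotation, so x and y enter only as x² + y².
3. Against the integer gridlines: no z-intercept at any integer in the box; a circular section at z = -1 has radius between 1 and 2.
4. Together with the visible shape, these determine p as stated.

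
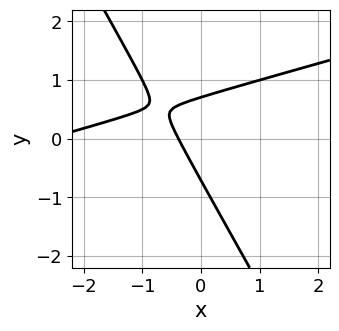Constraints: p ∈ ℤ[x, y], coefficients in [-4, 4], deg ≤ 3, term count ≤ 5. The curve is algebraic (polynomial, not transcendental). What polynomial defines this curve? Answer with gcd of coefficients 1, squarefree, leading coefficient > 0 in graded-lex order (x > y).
x^2 - 3*x*y - 2*y^2 + 3*x + 1

1. The degree is 2 — the shape is more complex than any degree-1 curve.
2. Putting this together gives p.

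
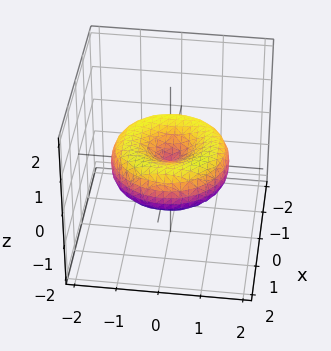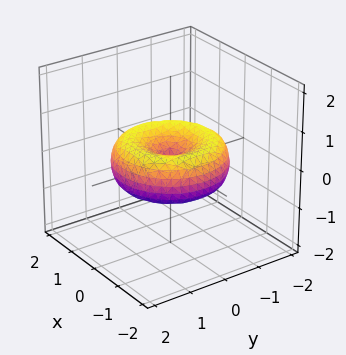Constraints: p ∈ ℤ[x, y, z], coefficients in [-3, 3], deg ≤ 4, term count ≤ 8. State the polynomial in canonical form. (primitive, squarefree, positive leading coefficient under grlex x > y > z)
x^4 + 2*x^2*y^2 + y^4 - 2*x^2 - 2*y^2 + 3*z^2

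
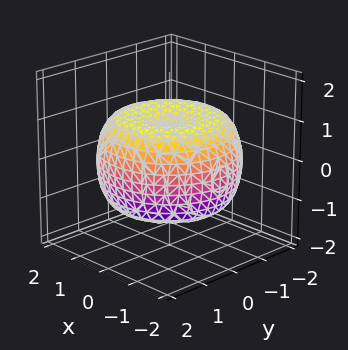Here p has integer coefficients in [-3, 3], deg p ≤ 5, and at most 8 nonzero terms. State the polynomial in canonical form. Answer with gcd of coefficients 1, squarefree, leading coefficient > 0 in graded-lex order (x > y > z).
The degree is 4 — no degree-3 surface has this shape.
By symmetry, every cross-section ⟂ z is a circle, so x, y appear only via x² + y².
Checking where it meets the axes: a circular section at z = 1 has radius between 1 and 2; the z-axis gridline crossings are at z ∈ {-1, 1}.
Assembling these constraints gives the stated polynomial.

x^4 + 2*x^2*y^2 + y^4 - 2*x^2 - 2*y^2 + 3*z^2 - 3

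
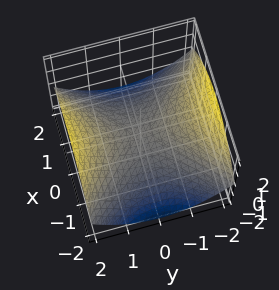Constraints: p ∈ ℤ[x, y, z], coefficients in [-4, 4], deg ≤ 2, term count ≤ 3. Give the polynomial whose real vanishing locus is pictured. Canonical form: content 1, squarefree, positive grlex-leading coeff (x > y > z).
First, the degree is 2 — a hyperbolic paraboloid; a quadric.
Then, symmetries: it's symmetric under x → −x, forcing even powers of x; it's symmetric under y → −y, forcing even powers of y.
Then, reading off the gridlines: it crosses the x-axis at the gridline x = 0; one z-axis crossing is at z = 0.
Finally, assembling these constraints gives the stated polynomial.

x^2 - y^2 + 3*z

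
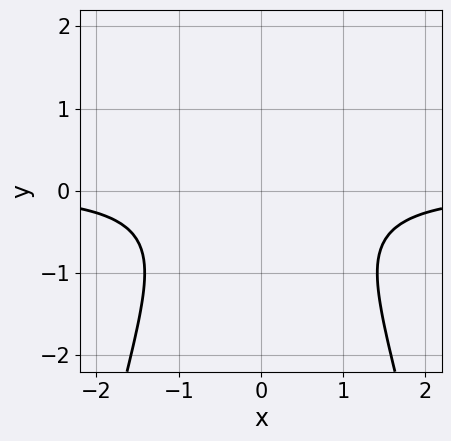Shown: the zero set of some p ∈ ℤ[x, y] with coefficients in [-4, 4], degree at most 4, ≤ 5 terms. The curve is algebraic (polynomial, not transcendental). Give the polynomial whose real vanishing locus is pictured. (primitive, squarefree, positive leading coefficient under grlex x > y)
First, the degree is 3 — the shape is more complex than any degree-2 curve.
Next, symmetries: mirror symmetry x ↦ −x ⇒ only even powers of x.
Next, from the visible intercepts: no y-intercept at any integer in the box; it misses every integer gridline on the x-axis.
Finally, the integer polynomial consistent with all of this is the stated p.

x^2*y + y^2 + 1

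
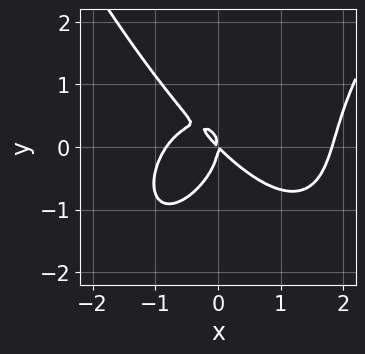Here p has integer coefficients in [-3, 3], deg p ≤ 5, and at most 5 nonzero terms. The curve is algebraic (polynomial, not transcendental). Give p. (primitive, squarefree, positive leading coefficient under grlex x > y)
2*x^4 - 2*x^3 - 3*y^3 - 3*x^2 - 3*x*y

First, the degree is 4 — no degree-3 curve has this shape.
Then, observable constraints: it meets the x-axis at x = 0 (among the integer gridlines); it meets the y-axis at y = 0 (among the integer gridlines).
Finally, putting this together gives p.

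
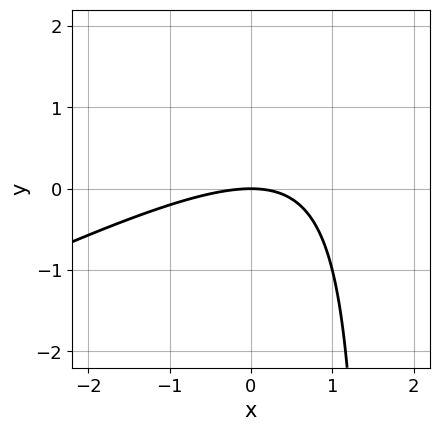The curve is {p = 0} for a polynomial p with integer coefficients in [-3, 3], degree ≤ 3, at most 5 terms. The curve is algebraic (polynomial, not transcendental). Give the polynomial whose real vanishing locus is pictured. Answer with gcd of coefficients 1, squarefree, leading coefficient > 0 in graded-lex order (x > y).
x^2 - 2*x*y + 3*y

deg p = 2. No degree-1 curve has this shape.
Checking where it meets the axes: it crosses the y-axis at the gridline y = 0; it crosses the x-axis at the gridline x = 0.
These observations pin down the coefficients.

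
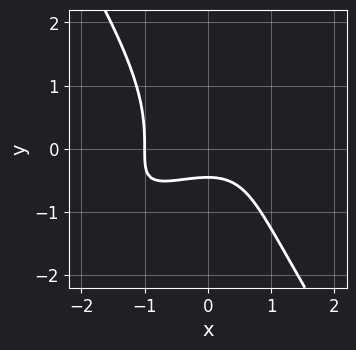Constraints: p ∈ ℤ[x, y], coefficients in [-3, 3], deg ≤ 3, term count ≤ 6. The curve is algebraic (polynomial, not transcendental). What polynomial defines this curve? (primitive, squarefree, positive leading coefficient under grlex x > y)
x^3 - 2*x^2*y + y^3 + 2*y + 1

First, degree: the shape is more complex than any degree-2 curve, so deg p = 3.
Then, from the axis intercepts and sections: one x-axis crossing is at x = -1.
Finally, matching integer coefficients to the picture gives p.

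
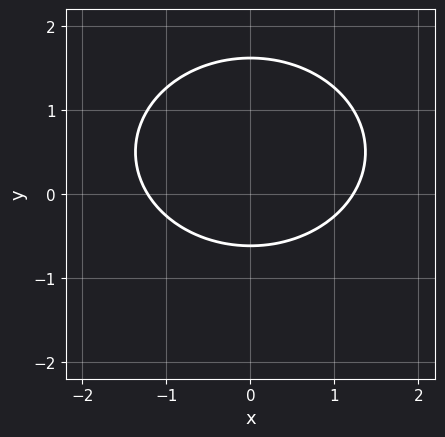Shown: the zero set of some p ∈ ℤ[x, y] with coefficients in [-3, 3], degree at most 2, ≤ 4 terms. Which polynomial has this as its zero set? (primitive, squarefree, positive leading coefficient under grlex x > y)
2*x^2 + 3*y^2 - 3*y - 3

(a) deg p = 2.
(b) Symmetries: the x ↦ −x reflection is a symmetry, so x appears only in even powers.
(c) Together with the visible shape, these determine p as stated.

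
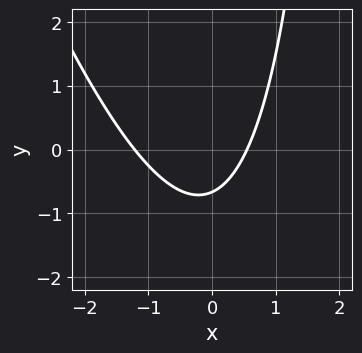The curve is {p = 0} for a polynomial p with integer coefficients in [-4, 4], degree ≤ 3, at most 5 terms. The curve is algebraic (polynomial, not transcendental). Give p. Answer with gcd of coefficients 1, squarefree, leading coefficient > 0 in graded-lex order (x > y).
deg p = 2. A generic line meets the curve in up to 2 points.
Matching integer coefficients to the picture gives p.

3*x^2 + x*y + 2*x - 3*y - 2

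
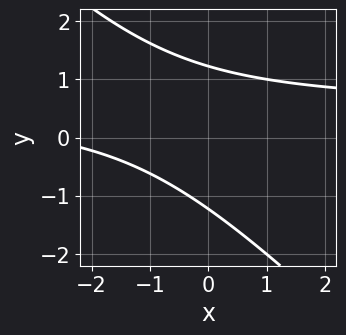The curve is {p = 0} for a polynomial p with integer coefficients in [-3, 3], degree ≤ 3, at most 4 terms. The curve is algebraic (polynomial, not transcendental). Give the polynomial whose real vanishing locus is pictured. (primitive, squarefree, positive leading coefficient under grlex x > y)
2*x*y + 2*y^2 - x - 3

(a) The degree is 2 — a generic line meets the curve in up to 2 points.
(b) From the axis intercepts and sections: it misses every integer gridline on the x-axis.
(c) Putting this together gives p.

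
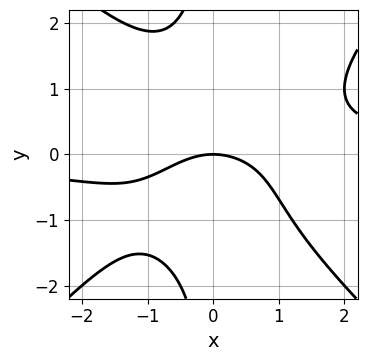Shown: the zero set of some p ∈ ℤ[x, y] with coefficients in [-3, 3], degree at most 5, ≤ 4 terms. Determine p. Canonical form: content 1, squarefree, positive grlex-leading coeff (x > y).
Degree: no degree-3 curve has this shape, so deg p = 4.
Against the integer gridlines: it crosses the x-axis at the gridline x = 0; it meets the y-axis at y = 0 (among the integer gridlines).
Assembling these constraints gives the stated polynomial.

x^3*y - x*y^3 - x^2 - 2*y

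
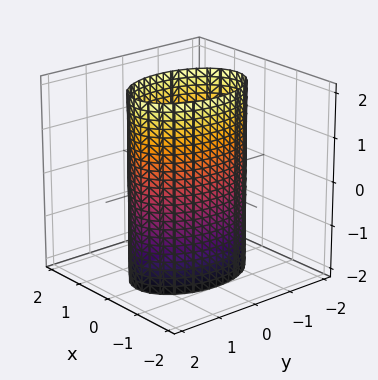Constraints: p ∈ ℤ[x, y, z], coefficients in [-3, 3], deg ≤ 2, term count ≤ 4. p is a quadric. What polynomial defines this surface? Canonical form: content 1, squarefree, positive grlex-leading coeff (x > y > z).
1. deg p = 2. Constant cross-section along one axis; a quadric.
2. Symmetries: mirror symmetry z ↦ −z ⇒ only even powers of z; the y ↦ −y reflection is a symmetry, so y appears only in even powers; it's symmetric under x → −x, forcing even powers of x.
3. From the visible intercepts: among the integer gridlines, it crosses the x-axis at x ∈ {-1, 1}; no z-intercept at any integer in the box.
4. These observations pin down the coefficients.

2*x^2 + y^2 - 2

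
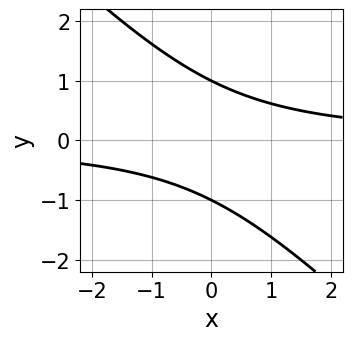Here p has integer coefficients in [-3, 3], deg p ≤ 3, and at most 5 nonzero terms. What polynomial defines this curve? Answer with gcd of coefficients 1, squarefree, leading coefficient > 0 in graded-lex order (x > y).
x*y + y^2 - 1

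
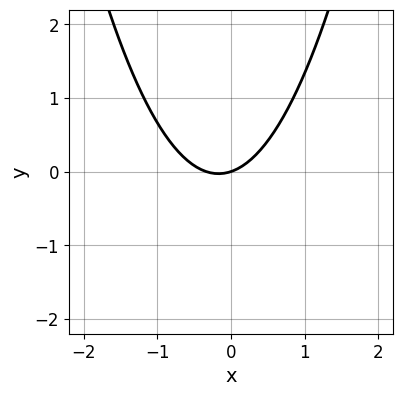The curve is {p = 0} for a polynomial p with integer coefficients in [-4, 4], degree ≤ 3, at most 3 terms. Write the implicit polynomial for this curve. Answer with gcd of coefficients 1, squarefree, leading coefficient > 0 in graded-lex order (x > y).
First, the degree is 2 — no degree-1 curve has this shape.
Then, checking where it meets the axes: one y-axis crossing is at y = 0; it meets the x-axis at x = 0 (among the integer gridlines).
Finally, the integer polynomial consistent with all of this is the stated p.

3*x^2 + x - 3*y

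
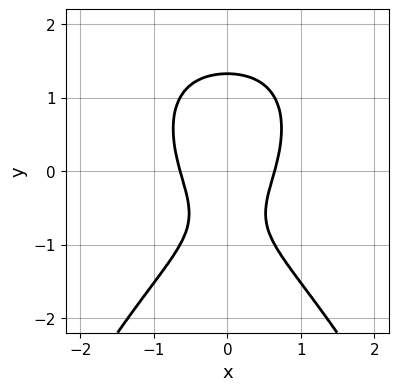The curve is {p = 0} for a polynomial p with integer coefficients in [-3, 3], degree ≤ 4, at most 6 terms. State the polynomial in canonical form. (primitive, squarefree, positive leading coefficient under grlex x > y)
x^4 + y^3 + 2*x^2 - y - 1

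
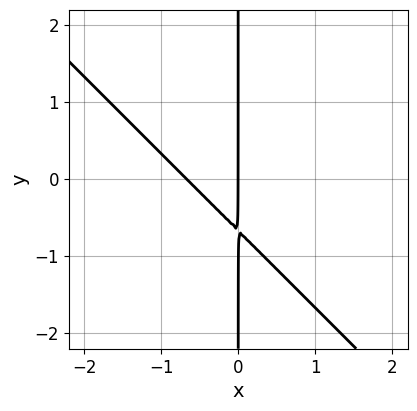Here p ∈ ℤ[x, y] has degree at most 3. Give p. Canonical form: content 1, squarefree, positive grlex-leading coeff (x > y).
3*x^2 + 3*x*y + 2*x

Degree: a generic line meets the curve in up to 2 points, so deg p = 2.
Reading off the gridlines: the visible y-axis segment lies entirely on the curve; one x-axis crossing is at x = 0.
Together with the visible shape, these determine p as stated.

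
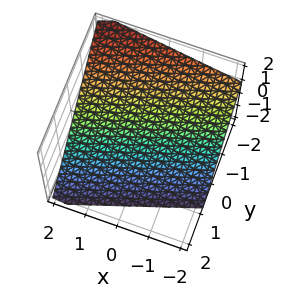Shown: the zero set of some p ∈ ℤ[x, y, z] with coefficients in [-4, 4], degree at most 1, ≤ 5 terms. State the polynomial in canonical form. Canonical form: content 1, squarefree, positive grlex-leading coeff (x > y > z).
The degree is 1 — every cross-section is a straight line — this is a plane.
From the axis intercepts and sections: one x-axis crossing is at x = 2.
Solving for integer coefficients yields p as stated.

x - 3*y - 3*z - 2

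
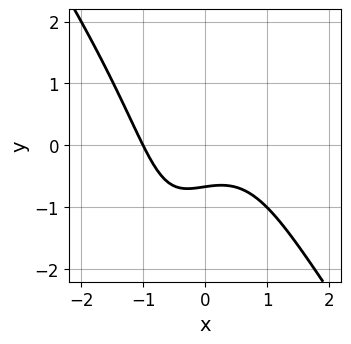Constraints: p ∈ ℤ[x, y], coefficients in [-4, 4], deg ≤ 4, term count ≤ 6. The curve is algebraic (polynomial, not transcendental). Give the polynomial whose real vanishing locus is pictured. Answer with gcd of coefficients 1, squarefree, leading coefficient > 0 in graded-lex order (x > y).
(a) deg p = 3. The shape is more complex than any degree-2 curve.
(b) Checking where it meets the axes: it crosses the x-axis at the gridline x = -1.
(c) The integer polynomial consistent with all of this is the stated p.

2*x^3 - x*y^2 + 3*y + 2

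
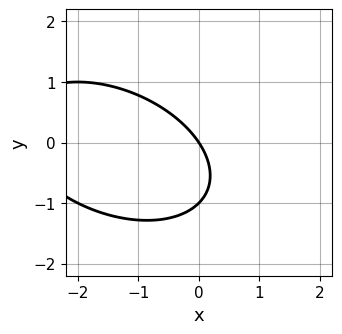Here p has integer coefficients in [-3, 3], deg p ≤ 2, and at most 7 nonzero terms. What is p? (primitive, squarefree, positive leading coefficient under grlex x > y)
First, the degree is 2 — no degree-1 curve has this shape.
Next, from the visible intercepts: among the integer gridlines, it crosses the y-axis at y ∈ {-1, 0}; one x-axis crossing is at x = 0.
Finally, putting this together gives p.

x^2 + x*y + 2*y^2 + 3*x + 2*y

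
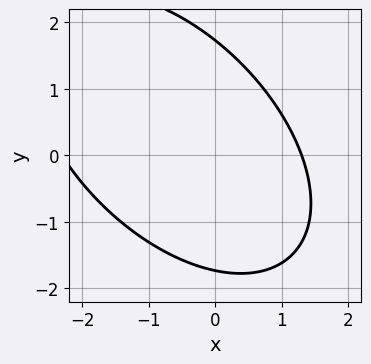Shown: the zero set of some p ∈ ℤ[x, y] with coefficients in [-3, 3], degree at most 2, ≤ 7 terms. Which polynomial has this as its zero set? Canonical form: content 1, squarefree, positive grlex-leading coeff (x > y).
deg p = 2.
Putting this together gives p.

x^2 + x*y + y^2 + x - 3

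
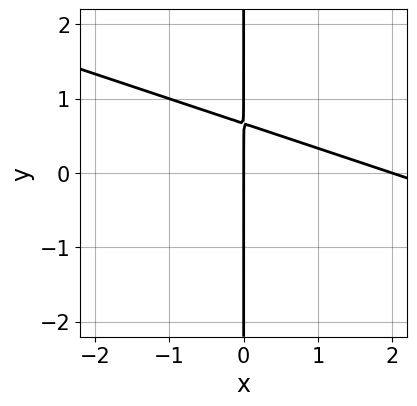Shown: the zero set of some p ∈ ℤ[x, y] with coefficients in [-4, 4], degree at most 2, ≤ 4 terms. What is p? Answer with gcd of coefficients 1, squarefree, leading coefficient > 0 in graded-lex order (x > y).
First, degree: a generic line meets the curve in up to 2 points, so deg p = 2.
Next, checking where it meets the axes: every point of the y-axis in the box is on the curve; among the integer gridlines, it crosses the x-axis at x ∈ {0, 2}.
Finally, fitting integer coefficients to these (and the overall shape) gives p.

x^2 + 3*x*y - 2*x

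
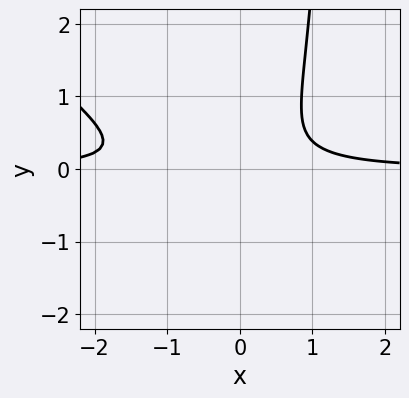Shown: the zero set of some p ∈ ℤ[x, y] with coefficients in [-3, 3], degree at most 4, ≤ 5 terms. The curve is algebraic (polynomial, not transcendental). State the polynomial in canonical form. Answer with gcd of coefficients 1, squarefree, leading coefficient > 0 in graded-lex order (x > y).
2*x^2*y + 2*x*y^2 + x*y - 3*y^2 - 1

deg p = 3.
Against the integer gridlines: it misses every integer gridline on the y-axis; it misses every integer gridline on the x-axis.
Solving for integer coefficients yields p as stated.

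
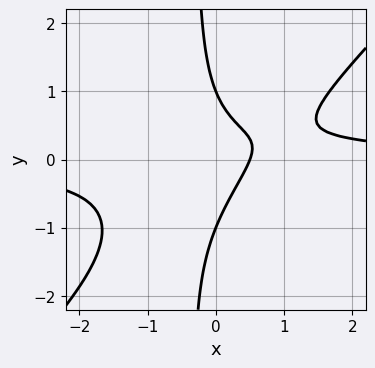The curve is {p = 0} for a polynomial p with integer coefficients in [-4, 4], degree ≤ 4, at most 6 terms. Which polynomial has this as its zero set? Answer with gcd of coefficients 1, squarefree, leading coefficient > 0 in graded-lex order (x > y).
3*x^2*y - 3*x*y^2 - y^2 - 2*x + 1

First, deg p = 3.
Then, from the axis intercepts and sections: among the integer gridlines, it crosses the y-axis at y ∈ {-1, 1}.
Finally, the integer polynomial consistent with all of this is the stated p.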